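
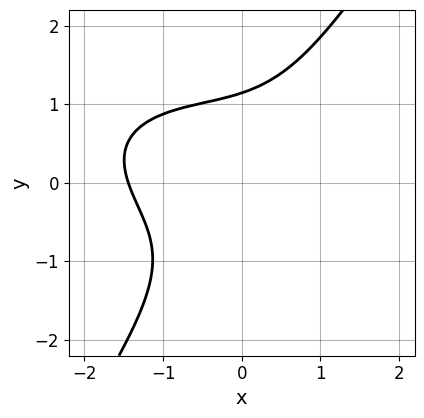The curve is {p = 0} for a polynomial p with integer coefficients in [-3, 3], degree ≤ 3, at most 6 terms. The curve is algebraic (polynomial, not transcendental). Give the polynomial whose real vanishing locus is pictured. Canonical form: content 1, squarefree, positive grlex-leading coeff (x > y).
1. Degree: no degree-2 curve has this shape, so deg p = 3.
2. Putting this together gives p.

x^3 + x^2*y + 2*x*y^2 - 2*y^3 + 3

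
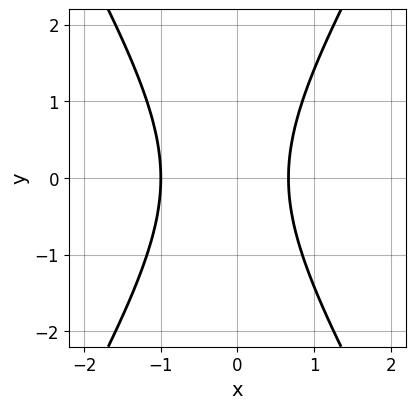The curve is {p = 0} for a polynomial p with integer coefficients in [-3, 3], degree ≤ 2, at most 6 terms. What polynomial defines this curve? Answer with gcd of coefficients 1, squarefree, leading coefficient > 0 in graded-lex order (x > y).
3*x^2 - y^2 + x - 2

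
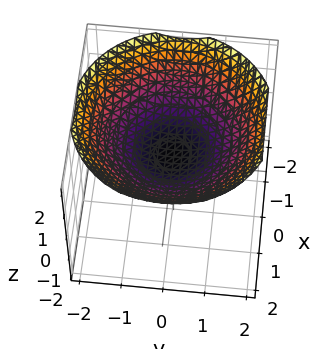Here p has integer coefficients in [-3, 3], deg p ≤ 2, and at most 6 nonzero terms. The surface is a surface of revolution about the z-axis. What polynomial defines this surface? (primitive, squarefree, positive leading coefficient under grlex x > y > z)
First, the degree is 2 — no degree-1 surface has this shape.
Next, by symmetry, every cross-section ⟂ z is a circle, so x, y appear only via x² + y².
Next, from the axis intercepts and sections: it misses every integer gridline on the x-axis; a circular section at z = 1 has radius between 1 and 2; it misses every integer gridline on the y-axis.
Finally, solving for integer coefficients yields p as stated.

x^2 + y^2 - 3*z + 1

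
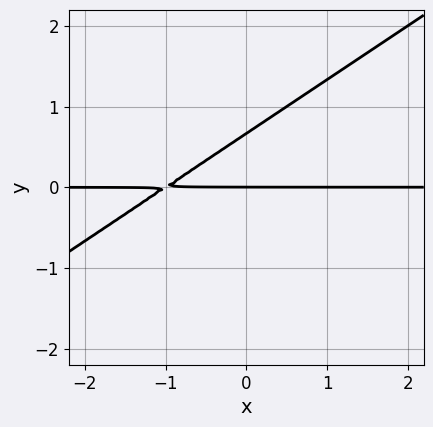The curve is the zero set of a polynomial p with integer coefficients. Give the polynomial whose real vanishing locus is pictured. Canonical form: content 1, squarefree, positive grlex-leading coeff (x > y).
1. The degree is 2 — a generic line meets the curve in up to 2 points.
2. From the visible intercepts: one y-axis crossing is at y = 0; the visible x-axis segment lies entirely on the curve.
3. These observations pin down the coefficients.

2*x*y - 3*y^2 + 2*y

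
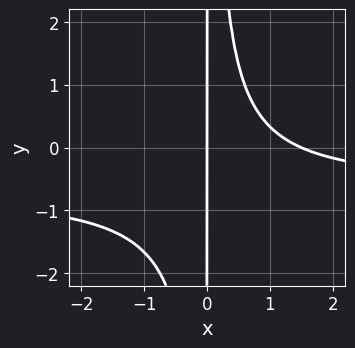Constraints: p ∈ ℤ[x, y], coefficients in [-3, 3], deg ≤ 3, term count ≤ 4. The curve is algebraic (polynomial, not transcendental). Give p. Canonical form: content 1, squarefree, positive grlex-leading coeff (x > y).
3*x^2*y + 2*x^2 - 3*x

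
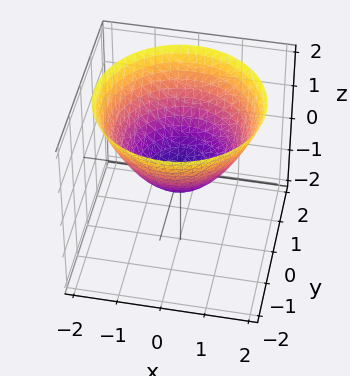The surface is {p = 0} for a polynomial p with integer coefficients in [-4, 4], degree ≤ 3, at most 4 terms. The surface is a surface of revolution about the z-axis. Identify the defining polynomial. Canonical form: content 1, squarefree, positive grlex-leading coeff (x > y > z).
1. The degree is 2 — the shape is more complex than any degree-1 surface.
2. Symmetries: rotational symmetry about the z-axis ⇒ p depends on x, y only through x² + y².
3. Observable constraints: a circular section at z = 0 has radius between 0 and 1.
4. The integer polynomial consistent with all of this is the stated p.

2*x^2 + 2*y^2 - 3*z - 1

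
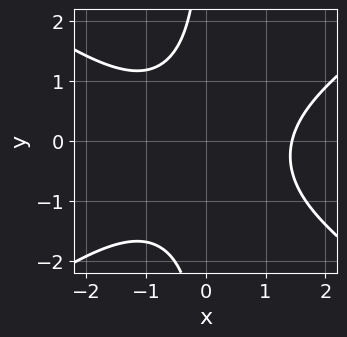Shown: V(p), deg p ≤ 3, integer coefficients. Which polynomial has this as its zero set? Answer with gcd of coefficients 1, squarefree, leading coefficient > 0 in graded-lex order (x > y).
First, the degree is 3 — the shape is more complex than any degree-2 curve.
Then, checking where it meets the axes: the curve avoids every integer y-axis point in the box.
Finally, fitting integer coefficients to these (and the overall shape) gives p.

x^3 - 2*x*y^2 - x*y - 3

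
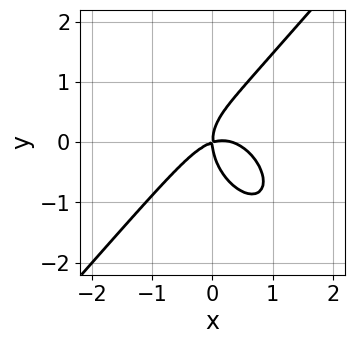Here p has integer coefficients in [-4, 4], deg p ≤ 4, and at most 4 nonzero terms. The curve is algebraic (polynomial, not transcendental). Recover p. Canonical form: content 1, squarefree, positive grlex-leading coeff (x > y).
1. The degree is 3 — the shape is more complex than any degree-2 curve.
2. From the axis intercepts and sections: one x-axis crossing is at x = 0; it crosses the y-axis at the gridline y = 0.
3. Putting this together gives p.

3*x^3 - 2*y^3 - x^2 + 3*x*y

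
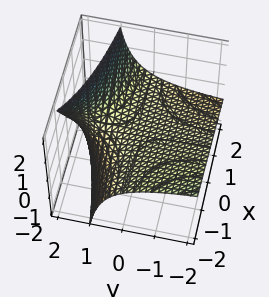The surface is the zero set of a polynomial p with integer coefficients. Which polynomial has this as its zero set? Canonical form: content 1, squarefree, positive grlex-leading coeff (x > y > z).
x*y + 2*y*z - 3*z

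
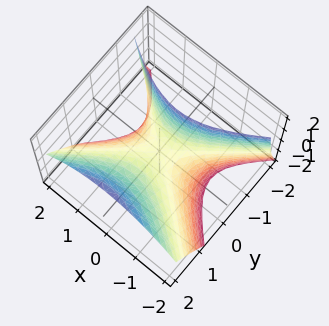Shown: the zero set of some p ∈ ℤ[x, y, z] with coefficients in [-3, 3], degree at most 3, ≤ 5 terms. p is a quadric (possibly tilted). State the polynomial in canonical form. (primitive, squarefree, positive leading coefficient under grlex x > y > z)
1. deg p = 2. A generic line meets the surface in up to 2 points.
2. From the visible intercepts: it meets the y-axis at y = 0 (among the integer gridlines); it meets the z-axis at z = 0 (among the integer gridlines); it meets the x-axis at x = 0 (among the integer gridlines).
3. The integer polynomial consistent with all of this is the stated p.

2*x^2 - 3*y^2 + 2*y*z + 2*z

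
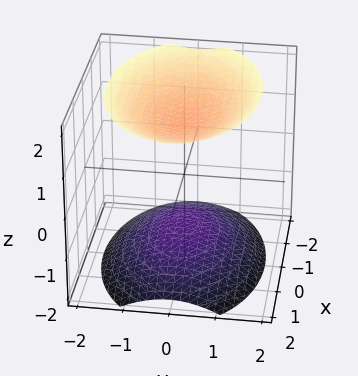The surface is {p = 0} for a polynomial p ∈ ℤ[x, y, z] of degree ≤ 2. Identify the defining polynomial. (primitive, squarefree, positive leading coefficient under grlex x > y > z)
(a) There are 2 components. They look like related sheets of one shape, so recover p as a whole.
(b) The degree is 2 — two sheets facing apart; a quadric.
(c) Symmetries: it's symmetric under z → −z, forcing even powers of z; mirror symmetry x ↦ −x ⇒ only even powers of x; the y ↦ −y reflection is a symmetry, so y appears only in even powers.
(d) Observable constraints: it misses every integer gridline on the y-axis; no x-intercept at any integer in the box.
(e) Matching integer coefficients to the picture gives p.

x^2 + 2*y^2 - 2*z^2 + 3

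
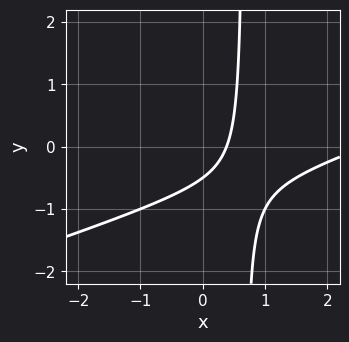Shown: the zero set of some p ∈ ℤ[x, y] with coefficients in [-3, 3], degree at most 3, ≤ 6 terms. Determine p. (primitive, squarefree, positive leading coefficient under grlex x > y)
1. Degree: the shape is more complex than any degree-1 curve, so deg p = 2.
2. Matching integer coefficients to the picture gives p.

x^2 - 3*x*y - 3*x + 2*y + 1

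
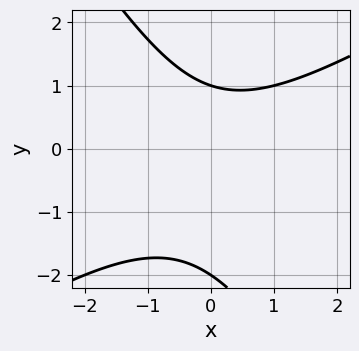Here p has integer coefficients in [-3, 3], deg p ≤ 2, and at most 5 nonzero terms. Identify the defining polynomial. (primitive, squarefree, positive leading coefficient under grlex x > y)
The degree is 2 — the shape is more complex than any degree-1 curve.
Reading off the gridlines: among the integer gridlines, it crosses the y-axis at y ∈ {-2, 1}; no x-intercept at any integer in the box.
Solving for integer coefficients yields p as stated.

x^2 - x*y - y^2 - y + 2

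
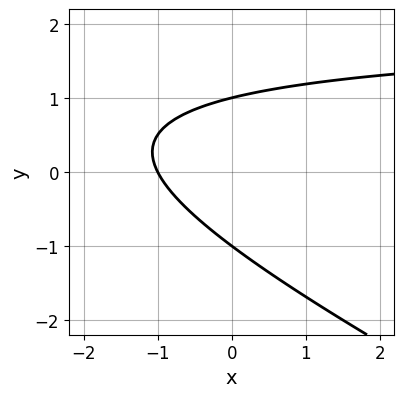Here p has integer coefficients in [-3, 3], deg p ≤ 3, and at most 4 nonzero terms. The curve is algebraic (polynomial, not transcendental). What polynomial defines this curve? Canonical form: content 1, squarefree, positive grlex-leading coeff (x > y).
x*y + 2*y^2 - 2*x - 2

deg p = 2. No degree-1 curve has this shape.
Against the integer gridlines: it crosses the x-axis at the gridline x = -1; the y-axis gridline crossings are at y ∈ {-1, 1}.
Solving for integer coefficients yields p as stated.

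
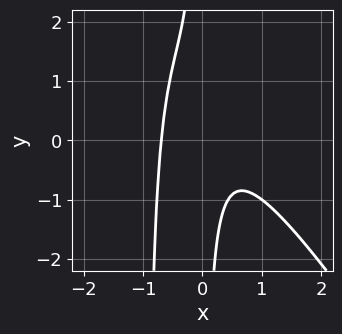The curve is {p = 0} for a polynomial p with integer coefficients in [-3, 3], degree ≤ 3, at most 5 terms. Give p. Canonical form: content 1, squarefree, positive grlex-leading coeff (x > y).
deg p = 3. The shape is more complex than any degree-2 curve.
Reading off the gridlines: it misses every integer gridline on the y-axis.
Matching integer coefficients to the picture gives p.

3*x^3 + 2*x^2*y + 2*x*y + 1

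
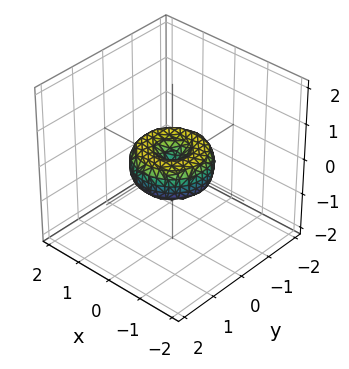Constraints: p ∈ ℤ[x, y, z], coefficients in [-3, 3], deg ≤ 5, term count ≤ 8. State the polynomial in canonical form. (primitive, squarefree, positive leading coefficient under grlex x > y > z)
x^4 + 2*x^2*y^2 + y^4 - x^2 - y^2 + z^2

(a) The degree is 4 — no degree-3 surface has this shape.
(b) Symmetries: rotational symmetry about the z-axis ⇒ p depends on x, y only through x² + y².
(c) Observable constraints: a circular section at z = 0 has radius exactly 1; the y-axis gridline crossings are at y ∈ {-1, 0, 1}; the x-axis gridline crossings are at x ∈ {-1, 0, 1}.
(d) Solving for integer coefficients yields p as stated.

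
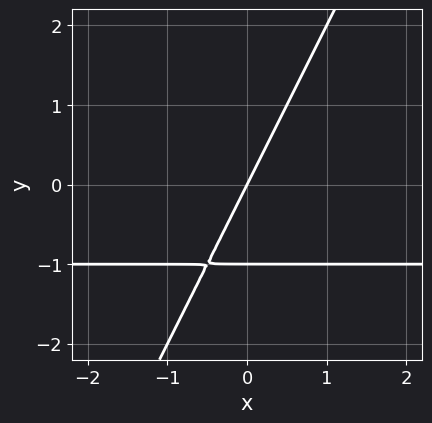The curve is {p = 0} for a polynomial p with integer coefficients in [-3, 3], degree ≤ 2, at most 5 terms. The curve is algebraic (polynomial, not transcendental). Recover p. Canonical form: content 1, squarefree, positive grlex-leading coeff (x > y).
First, degree: the shape is more complex than any degree-1 curve, so deg p = 2.
Then, from the axis intercepts and sections: among the integer gridlines, it crosses the y-axis at y ∈ {-1, 0}; it meets the x-axis at x = 0 (among the integer gridlines).
Finally, matching integer coefficients to the picture gives p.

2*x*y - y^2 + 2*x - y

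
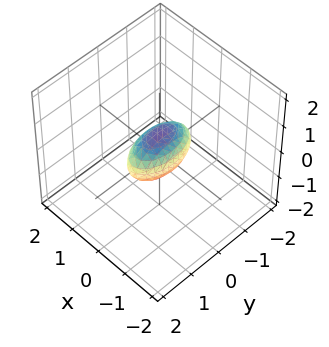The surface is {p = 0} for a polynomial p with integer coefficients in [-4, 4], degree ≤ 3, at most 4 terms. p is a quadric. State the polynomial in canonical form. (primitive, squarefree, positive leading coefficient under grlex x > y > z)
3*x^2 + y^2 + 2*z^2 - 1

(a) The degree is 2 — a closed, bounded, convex surface; a quadric.
(b) Symmetries: it's symmetric under z → −z, forcing even powers of z; mirror symmetry y ↦ −y ⇒ only even powers of y; the x ↦ −x reflection is a symmetry, so x appears only in even powers.
(c) From the visible intercepts: among the integer gridlines, it crosses the y-axis at y ∈ {-1, 1}.
(d) The integer polynomial consistent with all of this is the stated p.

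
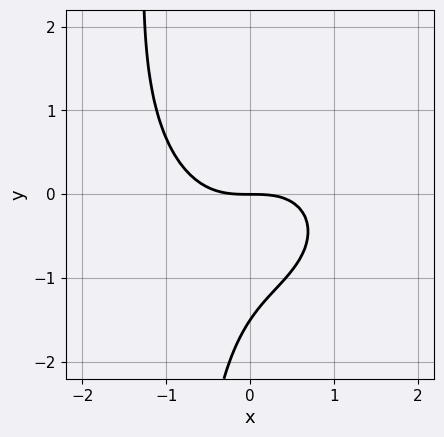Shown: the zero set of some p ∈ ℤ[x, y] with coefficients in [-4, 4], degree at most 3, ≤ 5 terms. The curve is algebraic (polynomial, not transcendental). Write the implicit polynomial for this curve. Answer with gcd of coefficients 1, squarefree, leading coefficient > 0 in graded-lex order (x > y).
2*x^3 + 2*x*y^2 + 2*y^2 + 3*y

Degree: no degree-2 curve has this shape, so deg p = 3.
From the axis intercepts and sections: one x-axis crossing is at x = 0; it meets the y-axis at y = 0 (among the integer gridlines).
Solving for integer coefficients yields p as stated.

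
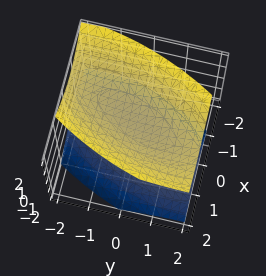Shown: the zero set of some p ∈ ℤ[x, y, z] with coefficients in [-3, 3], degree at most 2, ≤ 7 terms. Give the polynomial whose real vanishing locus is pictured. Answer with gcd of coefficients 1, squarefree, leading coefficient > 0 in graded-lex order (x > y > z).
1. The picture has 2 separate pieces. They look like related sheets of one shape, so recover p as a whole.
2. The degree is 2 — no degree-1 surface has this shape.
3. Against the integer gridlines: no y-intercept at any integer in the box; no x-intercept at any integer in the box.
4. The integer polynomial consistent with all of this is the stated p.

3*x^2 - 2*x*y + y^2 - 3*z^2 + 2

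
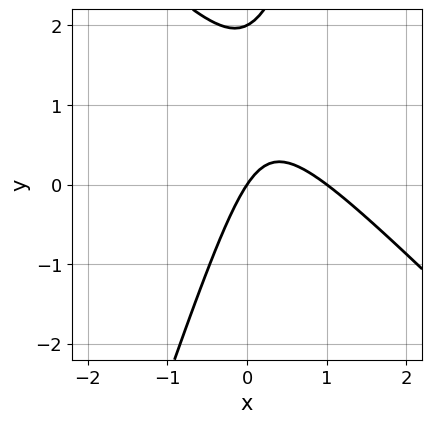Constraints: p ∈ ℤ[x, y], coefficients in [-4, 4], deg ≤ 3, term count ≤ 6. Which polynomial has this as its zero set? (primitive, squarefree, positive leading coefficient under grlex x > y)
First, deg p = 2. No degree-1 curve has this shape.
Next, checking where it meets the axes: the x-axis gridline crossings are at x ∈ {0, 1}; among the integer gridlines, it crosses the y-axis at y ∈ {0, 2}.
Finally, fitting integer coefficients to these (and the overall shape) gives p.

3*x^2 + 2*x*y - y^2 - 3*x + 2*y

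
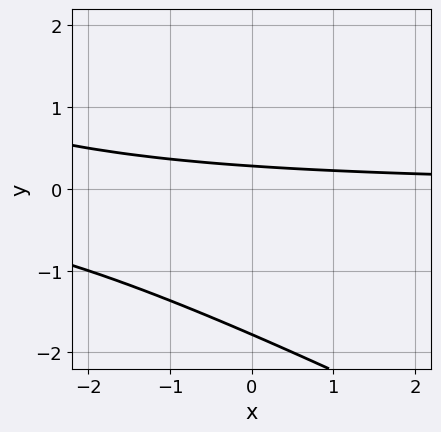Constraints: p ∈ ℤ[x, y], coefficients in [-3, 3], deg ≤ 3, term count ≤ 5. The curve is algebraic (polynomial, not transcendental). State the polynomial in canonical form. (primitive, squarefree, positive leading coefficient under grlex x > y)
(a) The degree is 2 — no degree-1 curve has this shape.
(b) Against the integer gridlines: no x-intercept at any integer in the box.
(c) Together with the visible shape, these determine p as stated.

x*y + 2*y^2 + 3*y - 1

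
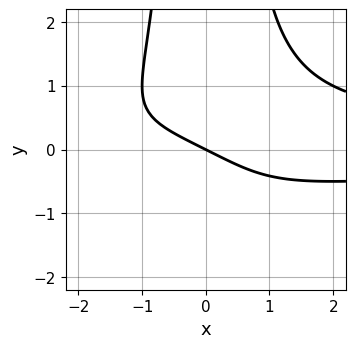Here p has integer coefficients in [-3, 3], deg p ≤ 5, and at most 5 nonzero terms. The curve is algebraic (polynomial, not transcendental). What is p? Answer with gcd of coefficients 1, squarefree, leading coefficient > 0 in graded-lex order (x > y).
x^2*y^2 - x - 2*y

1. deg p = 4. The shape is more complex than any degree-3 curve.
2. Observable constraints: it meets the x-axis at x = 0 (among the integer gridlines); one y-axis crossing is at y = 0.
3. Together with the visible shape, these determine p as stated.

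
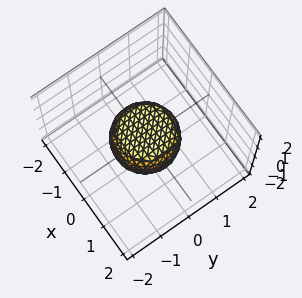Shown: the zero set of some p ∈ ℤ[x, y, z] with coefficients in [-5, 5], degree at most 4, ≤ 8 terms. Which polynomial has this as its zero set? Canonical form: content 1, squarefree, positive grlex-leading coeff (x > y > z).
First, degree: a generic line meets the surface in up to 4 points, so deg p = 4.
Then, symmetry: the surface is invariant under rotation about z: p = q(x² + y², z).
Next, from the axis intercepts and sections: a circular section at z = 0 has radius exactly 1; the x-axis gridline crossings are at x ∈ {-1, 1}; among the integer gridlines, it crosses the y-axis at y ∈ {-1, 1}.
Finally, the integer polynomial consistent with all of this is the stated p.

2*x^4 + 4*x^2*y^2 + 2*y^4 - x^2 - y^2 + 2*z^2 - 1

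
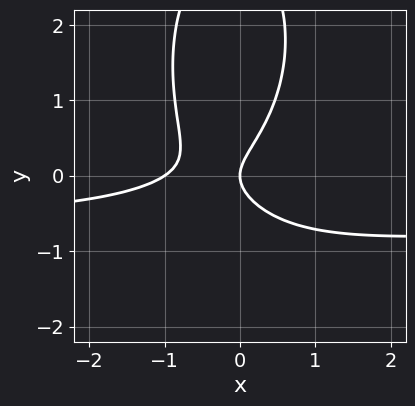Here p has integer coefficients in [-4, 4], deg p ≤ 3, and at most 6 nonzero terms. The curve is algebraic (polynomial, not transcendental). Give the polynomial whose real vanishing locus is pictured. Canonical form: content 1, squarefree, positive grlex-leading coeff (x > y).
The degree is 3 — no degree-2 curve has this shape.
Observable constraints: one y-axis crossing is at y = 0; the x-axis gridline crossings are at x ∈ {-1, 0}.
Assembling these constraints gives the stated polynomial.

3*x^2*y + y^3 + 2*x^2 - 3*y^2 + 2*x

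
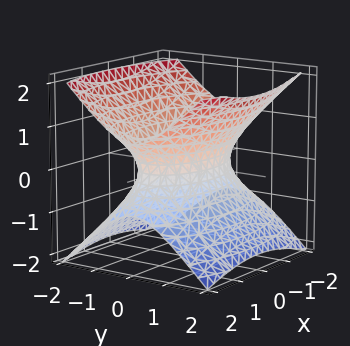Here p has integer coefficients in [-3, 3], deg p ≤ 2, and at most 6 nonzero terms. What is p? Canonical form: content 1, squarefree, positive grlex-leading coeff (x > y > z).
x^2 + 3*y^2 - 3*z^2 - 2

First, degree: one connected sheet with a waist; a quadric, so deg p = 2.
Then, symmetries: mirror symmetry z ↦ −z ⇒ only even powers of z; mirror symmetry x ↦ −x ⇒ only even powers of x; it's symmetric under y → −y, forcing even powers of y.
Then, from the axis intercepts and sections: no z-intercept at any integer in the box.
Finally, the integer polynomial consistent with all of this is the stated p.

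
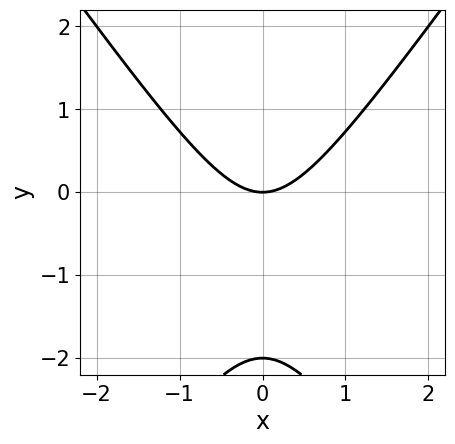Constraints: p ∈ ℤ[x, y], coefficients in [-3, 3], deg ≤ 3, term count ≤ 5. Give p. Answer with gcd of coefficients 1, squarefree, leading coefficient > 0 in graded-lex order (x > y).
2*x^2 - y^2 - 2*y

First, degree: a generic line meets the curve in up to 2 points, so deg p = 2.
Then, symmetries: mirror symmetry x ↦ −x ⇒ only even powers of x.
Then, from the visible intercepts: it meets the x-axis at x = 0 (among the integer gridlines); the y-axis gridline crossings are at y ∈ {-2, 0}.
Finally, fitting integer coefficients to these (and the overall shape) gives p.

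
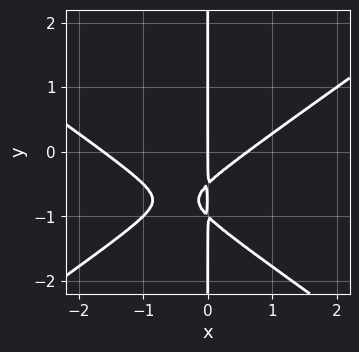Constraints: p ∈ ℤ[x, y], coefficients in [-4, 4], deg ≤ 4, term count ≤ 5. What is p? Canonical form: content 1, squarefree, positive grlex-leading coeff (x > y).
x^3 - 2*x*y^2 + x^2 - 3*x*y - x

1. deg p = 3. No degree-2 curve has this shape.
2. Checking where it meets the axes: the visible y-axis segment lies entirely on the curve; it meets the x-axis at x = 0 (among the integer gridlines).
3. Solving for integer coefficients yields p as stated.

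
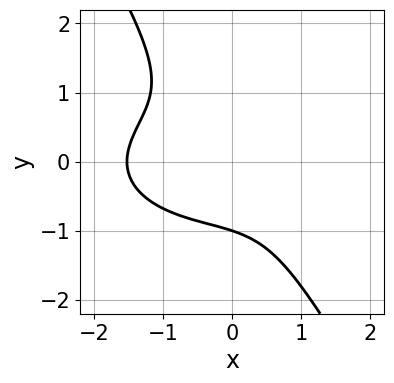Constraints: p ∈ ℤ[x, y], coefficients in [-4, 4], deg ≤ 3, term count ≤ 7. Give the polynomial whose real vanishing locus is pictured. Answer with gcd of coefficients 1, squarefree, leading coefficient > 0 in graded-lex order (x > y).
x^3 + 3*x*y^2 + 2*y^3 - x + 2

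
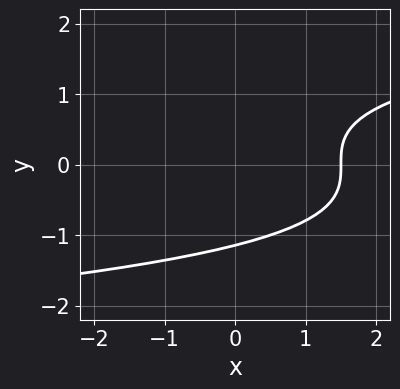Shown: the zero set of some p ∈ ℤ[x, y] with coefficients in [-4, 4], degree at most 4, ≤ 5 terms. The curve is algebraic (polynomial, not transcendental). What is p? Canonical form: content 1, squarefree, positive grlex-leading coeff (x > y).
2*y^3 - 2*x + 3

(a) deg p = 3.
(b) Solving for integer coefficients yields p as stated.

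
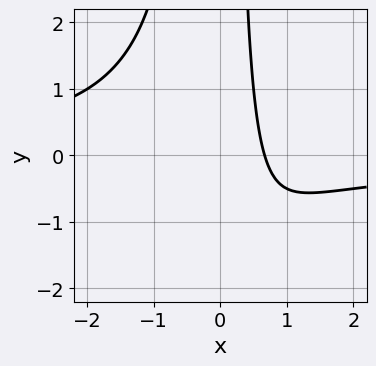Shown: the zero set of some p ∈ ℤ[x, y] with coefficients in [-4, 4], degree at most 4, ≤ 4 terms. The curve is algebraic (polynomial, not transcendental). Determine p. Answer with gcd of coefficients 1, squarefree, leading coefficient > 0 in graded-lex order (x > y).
1. The degree is 3 — a generic line meets the curve in up to 3 points.
2. Observable constraints: the curve avoids every integer y-axis point in the box.
3. Solving for integer coefficients yields p as stated.

2*x^2*y + 3*x - 2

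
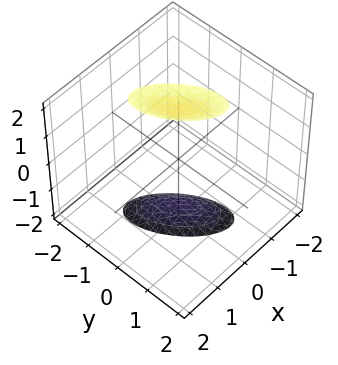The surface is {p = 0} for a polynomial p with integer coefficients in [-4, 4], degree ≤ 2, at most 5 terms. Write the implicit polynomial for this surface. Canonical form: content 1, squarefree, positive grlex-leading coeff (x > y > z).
3*x^2 + 3*x*y + 2*y^2 - z^2 + 3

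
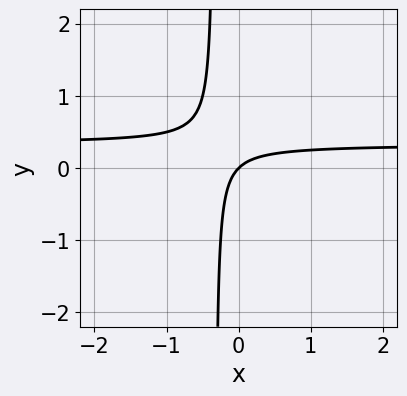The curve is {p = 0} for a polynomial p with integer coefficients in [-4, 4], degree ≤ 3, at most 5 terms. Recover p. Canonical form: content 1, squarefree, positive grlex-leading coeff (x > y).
3*x*y - x + y

First, the degree is 2 — the shape is more complex than any degree-1 curve.
Next, against the integer gridlines: it meets the x-axis at x = 0 (among the integer gridlines); it crosses the y-axis at the gridline y = 0.
Finally, the integer polynomial consistent with all of this is the stated p.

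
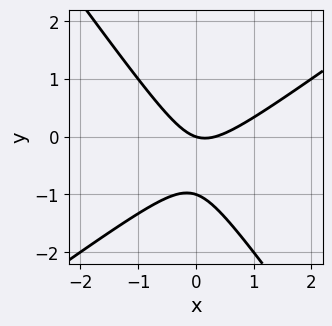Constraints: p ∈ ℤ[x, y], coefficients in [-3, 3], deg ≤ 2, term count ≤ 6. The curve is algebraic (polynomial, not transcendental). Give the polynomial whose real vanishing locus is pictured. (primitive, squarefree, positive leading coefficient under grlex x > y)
3*x^2 - 2*x*y - 3*y^2 - x - 3*y

The degree is 2 — the shape is more complex than any degree-1 curve.
Checking where it meets the axes: it meets the x-axis at x = 0 (among the integer gridlines); among the integer gridlines, it crosses the y-axis at y ∈ {-1, 0}.
Fitting integer coefficients to these (and the overall shape) gives p.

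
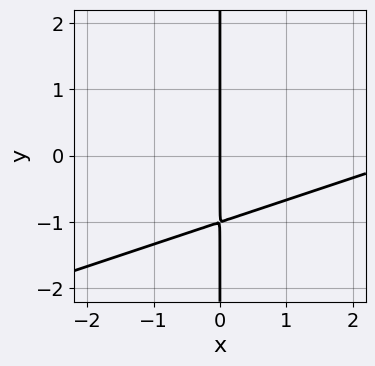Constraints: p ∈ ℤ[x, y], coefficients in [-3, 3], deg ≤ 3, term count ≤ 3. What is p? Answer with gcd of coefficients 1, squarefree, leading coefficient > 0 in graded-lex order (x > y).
(a) deg p = 2.
(b) Against the integer gridlines: every point of the y-axis in the box is on the curve; it meets the x-axis at x = 0 (among the integer gridlines).
(c) Matching integer coefficients to the picture gives p.

x^2 - 3*x*y - 3*x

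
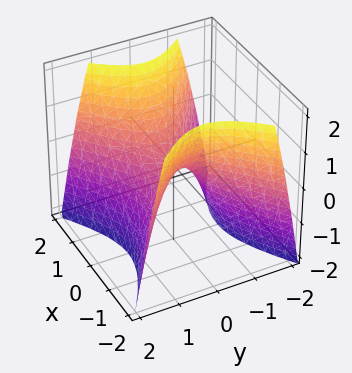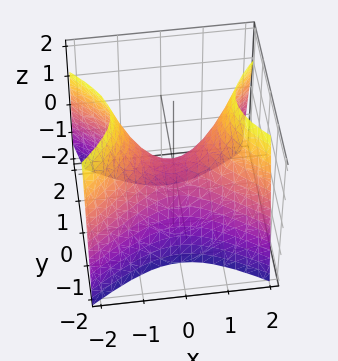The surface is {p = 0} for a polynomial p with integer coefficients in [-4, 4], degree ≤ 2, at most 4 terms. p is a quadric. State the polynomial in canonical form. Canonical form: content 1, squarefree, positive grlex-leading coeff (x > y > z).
2*x^2 - 3*y^2 - 2*z

First, degree: a hyperbolic paraboloid; a quadric, so deg p = 2.
Then, symmetries: it's symmetric under x → −x, forcing even powers of x; it's symmetric under y → −y, forcing even powers of y.
Next, against the integer gridlines: one y-axis crossing is at y = 0; it crosses the z-axis at the gridline z = 0; it crosses the x-axis at the gridline x = 0.
Finally, matching integer coefficients to the picture gives p.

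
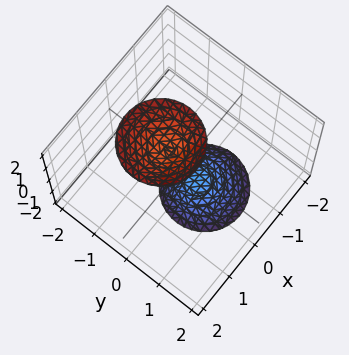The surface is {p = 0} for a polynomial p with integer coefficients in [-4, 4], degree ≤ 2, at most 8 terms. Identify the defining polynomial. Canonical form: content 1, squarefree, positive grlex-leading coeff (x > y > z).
3*x^2 - x*z + 3*y^2 + y*z - z^2 + 2

1. I count 2 distinct pieces. They look like related sheets of one shape, so recover p as a whole.
2. Degree: a generic line meets the surface in up to 2 points, so deg p = 2.
3. From the visible intercepts: it misses every integer gridline on the y-axis; the surface avoids every integer x-axis point in the box.
4. Solving for integer coefficients yields p as stated.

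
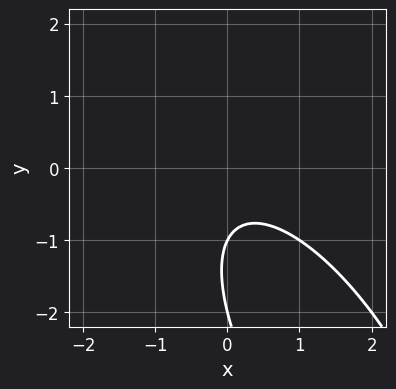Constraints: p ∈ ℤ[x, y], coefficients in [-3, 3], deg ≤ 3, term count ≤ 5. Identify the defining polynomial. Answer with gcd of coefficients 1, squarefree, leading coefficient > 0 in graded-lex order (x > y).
1. The degree is 2 — a generic line meets the curve in up to 2 points.
2. Against the integer gridlines: the y-axis gridline crossings are at y ∈ {-2, -1}; the curve avoids every integer x-axis point in the box.
3. Fitting integer coefficients to these (and the overall shape) gives p.

2*x^2 + 2*x*y + y^2 + 3*y + 2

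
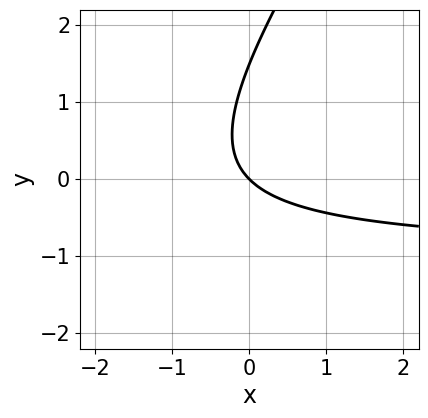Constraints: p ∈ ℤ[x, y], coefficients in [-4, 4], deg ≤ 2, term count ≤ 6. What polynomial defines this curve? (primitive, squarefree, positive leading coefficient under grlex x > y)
1. Degree: a generic line meets the curve in up to 2 points, so deg p = 2.
2. From the axis intercepts and sections: it crosses the y-axis at the gridline y = 0; it crosses the x-axis at the gridline x = 0.
3. Putting this together gives p.

3*x*y - 2*y^2 + 3*x + 3*y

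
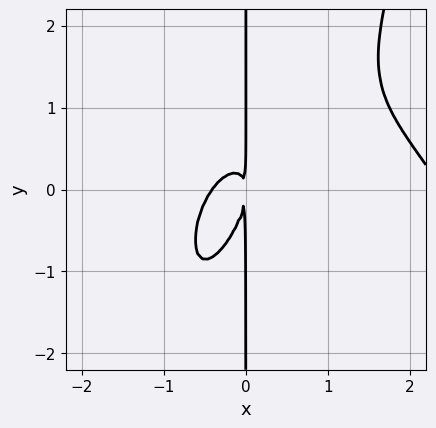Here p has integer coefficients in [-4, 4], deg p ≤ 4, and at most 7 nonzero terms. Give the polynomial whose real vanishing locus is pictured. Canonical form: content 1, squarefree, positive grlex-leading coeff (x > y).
First, deg p = 4. The shape is more complex than any degree-3 curve.
Next, from the axis intercepts and sections: every point of the y-axis in the box is on the curve.
Finally, assembling these constraints gives the stated polynomial.

x^4 - 2*x^3 + 2*x^2*y - x*y^2 - x^2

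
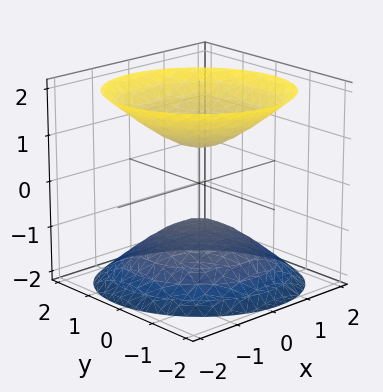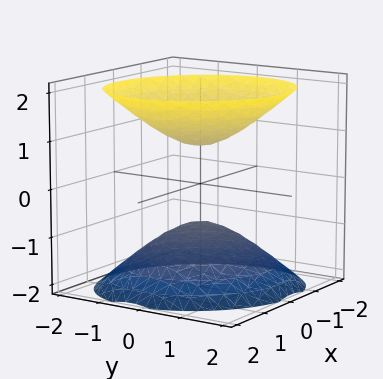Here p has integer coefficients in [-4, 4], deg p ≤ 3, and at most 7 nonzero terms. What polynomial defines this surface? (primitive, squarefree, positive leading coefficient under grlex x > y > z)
3*x^2 + x*y + 3*y^2 - 3*z^2 + 2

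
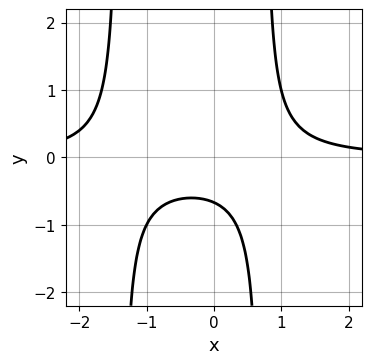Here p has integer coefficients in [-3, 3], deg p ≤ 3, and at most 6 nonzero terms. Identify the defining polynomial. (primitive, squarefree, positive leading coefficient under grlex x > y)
1. Degree: the shape is more complex than any degree-2 curve, so deg p = 3.
2. Checking where it meets the axes: it misses every integer gridline on the x-axis.
3. The integer polynomial consistent with all of this is the stated p.

3*x^2*y + 2*x*y - 3*y - 2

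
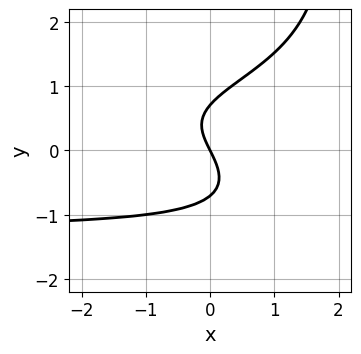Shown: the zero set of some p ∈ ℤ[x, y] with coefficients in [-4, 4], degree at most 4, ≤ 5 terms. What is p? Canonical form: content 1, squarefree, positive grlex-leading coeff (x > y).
deg p = 4.
From the visible intercepts: it meets the y-axis at y = 0 (among the integer gridlines); one x-axis crossing is at x = 0.
Together with the visible shape, these determine p as stated.

x*y^3 - 2*y^3 + 2*x + y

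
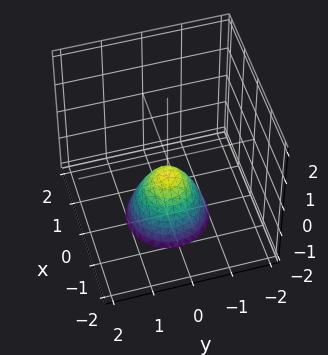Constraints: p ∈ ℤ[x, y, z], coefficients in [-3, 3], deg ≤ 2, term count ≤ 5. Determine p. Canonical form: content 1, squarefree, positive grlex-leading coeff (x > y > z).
3*x^2 + 3*y^2 + 2*z + 1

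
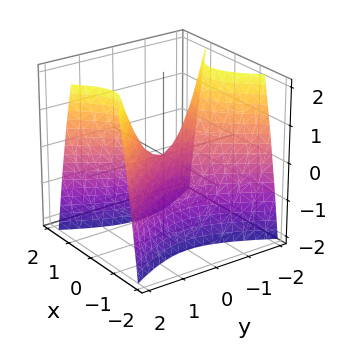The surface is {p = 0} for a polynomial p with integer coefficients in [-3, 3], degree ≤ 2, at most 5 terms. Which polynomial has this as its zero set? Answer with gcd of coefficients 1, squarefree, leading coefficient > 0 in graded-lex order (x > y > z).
(a) Degree: a hyperbolic paraboloid; a quadric, so deg p = 2.
(b) Symmetries: the x ↦ −x reflection is a symmetry, so x appears only in even powers; the y ↦ −y reflection is a symmetry, so y appears only in even powers.
(c) Reading off the gridlines: it crosses the x-axis at the gridline x = 0; it crosses the y-axis at the gridline y = 0; one z-axis crossing is at z = 0.
(d) Solving for integer coefficients yields p as stated.

2*x^2 - y^2 + z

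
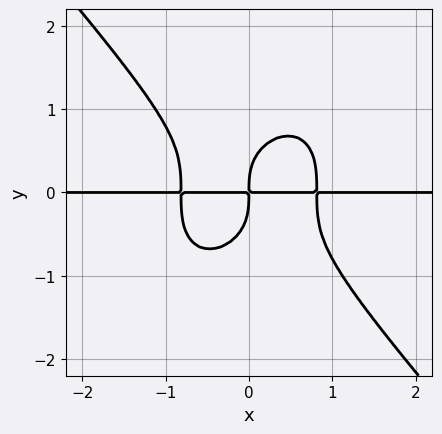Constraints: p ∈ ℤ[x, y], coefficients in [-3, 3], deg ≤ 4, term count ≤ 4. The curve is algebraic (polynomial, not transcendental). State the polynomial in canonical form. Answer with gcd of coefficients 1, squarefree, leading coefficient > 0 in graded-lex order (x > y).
The degree is 4 — a generic line meets the curve in up to 4 points.
From the axis intercepts and sections: the visible x-axis segment lies entirely on the curve.
These observations pin down the coefficients.

3*x^3*y + 2*y^4 - 2*x*y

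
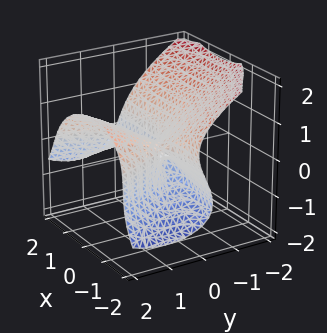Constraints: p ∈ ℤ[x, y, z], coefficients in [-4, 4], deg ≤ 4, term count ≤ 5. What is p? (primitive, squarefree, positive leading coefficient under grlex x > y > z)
2*x^2*y + 3*z^3 + 2*x*z - 3*y^2 + 2*y*z

First, degree: the shape is more complex than any degree-2 surface, so deg p = 3.
Next, from the visible intercepts: one y-axis crossing is at y = 0; the visible x-axis segment lies entirely on the surface; one z-axis crossing is at z = 0.
Finally, putting this together gives p.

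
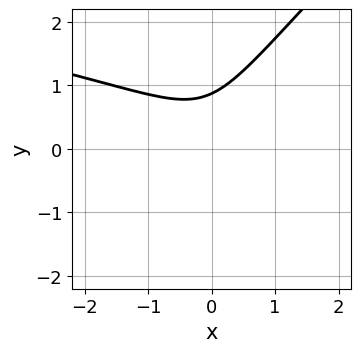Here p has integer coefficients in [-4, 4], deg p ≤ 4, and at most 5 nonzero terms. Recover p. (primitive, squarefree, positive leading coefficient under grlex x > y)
3*x*y^2 - 3*y^3 + 3*x^2 + x*y + 2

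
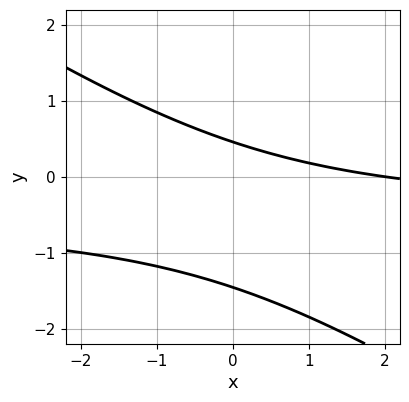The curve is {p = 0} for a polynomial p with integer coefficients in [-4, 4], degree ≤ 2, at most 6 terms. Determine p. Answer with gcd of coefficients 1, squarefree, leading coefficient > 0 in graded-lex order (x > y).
2*x*y + 3*y^2 + x + 3*y - 2

First, deg p = 2. A generic line meets the curve in up to 2 points.
Then, checking where it meets the axes: it meets the x-axis at x = 2 (among the integer gridlines).
Finally, these observations pin down the coefficients.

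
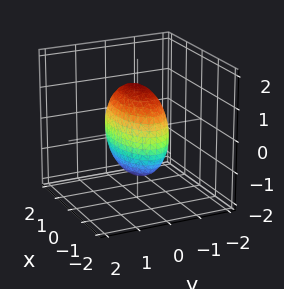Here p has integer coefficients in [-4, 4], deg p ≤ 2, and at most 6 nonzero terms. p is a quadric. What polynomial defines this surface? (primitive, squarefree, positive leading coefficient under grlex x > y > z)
First, the degree is 2 — a closed, bounded, convex surface; a quadric.
Then, symmetries: the x ↦ −x reflection is a symmetry, so x appears only in even powers; it's symmetric under y → −y, forcing even powers of y; the z ↦ −z reflection is a symmetry, so z appears only in even powers.
Finally, these observations pin down the coefficients.

x^2 + 3*y^2 + z^2 - 2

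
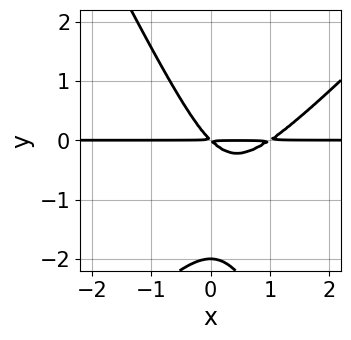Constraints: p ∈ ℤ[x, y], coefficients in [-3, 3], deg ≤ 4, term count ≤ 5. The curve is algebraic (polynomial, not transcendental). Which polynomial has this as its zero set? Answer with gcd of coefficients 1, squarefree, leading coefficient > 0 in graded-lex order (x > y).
1. Degree: the shape is more complex than any degree-2 curve, so deg p = 3.
2. Observable constraints: it crosses the y-axis at the gridline y = -2; the visible x-axis segment lies entirely on the curve.
3. Solving for integer coefficients yields p as stated.

2*x^2*y - x*y^2 - y^3 - 2*x*y - 2*y^2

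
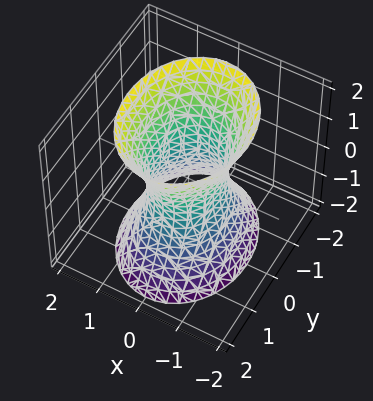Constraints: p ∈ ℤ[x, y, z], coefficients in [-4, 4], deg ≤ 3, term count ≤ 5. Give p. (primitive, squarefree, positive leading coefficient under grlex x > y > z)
3*x^2 + 2*y^2 - z^2 - 2

deg p = 2. An hourglass — one-sheet hyperboloid; a quadric.
Symmetries: the z ↦ −z reflection is a symmetry, so z appears only in even powers; it's symmetric under x → −x, forcing even powers of x; it's symmetric under y → −y, forcing even powers of y.
From the axis intercepts and sections: the surface avoids every integer z-axis point in the box; the y-axis gridline crossings are at y ∈ {-1, 1}.
These observations pin down the coefficients.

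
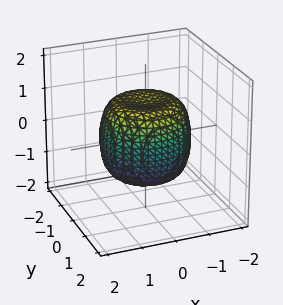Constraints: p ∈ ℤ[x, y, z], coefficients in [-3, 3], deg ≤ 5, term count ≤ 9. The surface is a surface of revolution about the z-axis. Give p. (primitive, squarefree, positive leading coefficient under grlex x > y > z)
x^4 + 2*x^2*y^2 + y^4 - x^2 - y^2 + z^2 - 1

1. deg p = 4.
2. By symmetry, the surface is invariant under rotation about z: p = q(x² + y², z).
3. From the visible intercepts: a circular section at z = 0 has radius between 1 and 2; among the integer gridlines, it crosses the z-axis at z ∈ {-1, 1}.
4. Putting this together gives p.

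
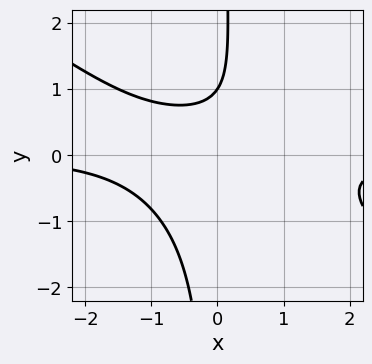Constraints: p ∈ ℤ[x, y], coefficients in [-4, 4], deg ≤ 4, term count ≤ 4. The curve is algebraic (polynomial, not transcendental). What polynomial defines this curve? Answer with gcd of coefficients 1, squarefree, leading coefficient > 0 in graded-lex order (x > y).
2*x^2*y + 3*x*y^2 - 2*y + 2

First, degree: no degree-2 curve has this shape, so deg p = 3.
Then, observable constraints: it misses every integer gridline on the x-axis; one y-axis crossing is at y = 1.
Finally, matching integer coefficients to the picture gives p.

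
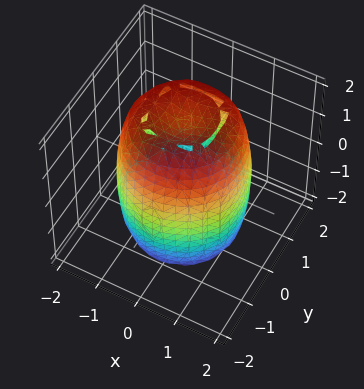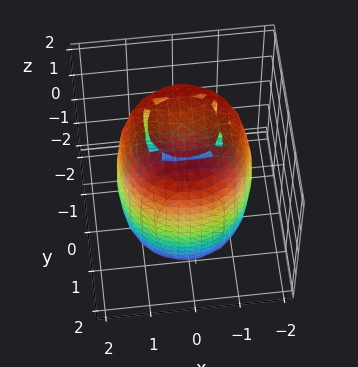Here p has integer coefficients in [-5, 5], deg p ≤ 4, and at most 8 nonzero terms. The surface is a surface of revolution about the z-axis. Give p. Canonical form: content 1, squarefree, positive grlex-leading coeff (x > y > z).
2*x^4 + 4*x^2*y^2 + 2*y^4 - 3*x^2 - 3*y^2 + z^2 - 3

(a) Degree: a generic line meets the surface in up to 4 points, so deg p = 4.
(b) By symmetry, the surface is invariant under rotation about z: p = q(x² + y², z).
(c) Observable constraints: a circular section at z = 1 has radius between 1 and 2.
(d) Putting this together gives p.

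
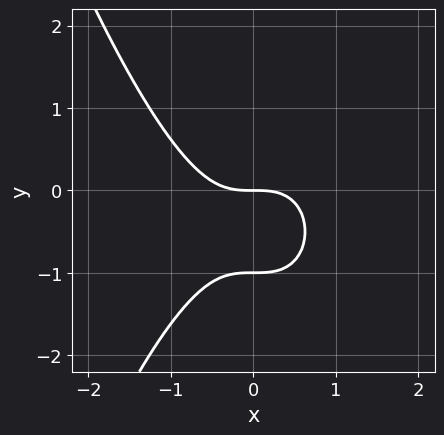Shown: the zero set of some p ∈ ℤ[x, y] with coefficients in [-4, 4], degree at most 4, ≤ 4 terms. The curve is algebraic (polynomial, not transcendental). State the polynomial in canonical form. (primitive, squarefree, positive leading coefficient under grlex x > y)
(a) The degree is 3 — no degree-2 curve has this shape.
(b) From the visible intercepts: among the integer gridlines, it crosses the y-axis at y ∈ {-1, 0}; one x-axis crossing is at x = 0.
(c) Fitting integer coefficients to these (and the overall shape) gives p.

x^3 + y^2 + y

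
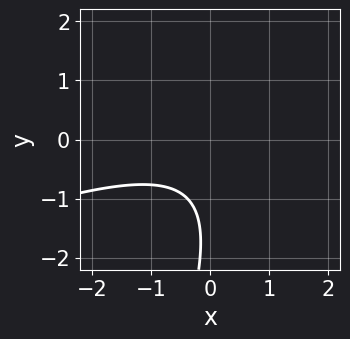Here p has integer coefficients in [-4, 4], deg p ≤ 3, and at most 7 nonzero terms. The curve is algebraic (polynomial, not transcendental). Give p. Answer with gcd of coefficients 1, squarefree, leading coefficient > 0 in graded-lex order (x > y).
(a) Degree: no degree-1 curve has this shape, so deg p = 2.
(b) Checking where it meets the axes: the curve avoids every integer x-axis point in the box; the curve avoids every integer y-axis point in the box.
(c) Assembling these constraints gives the stated polynomial.

x^2 - 3*x*y + y^2 + 3*y + 3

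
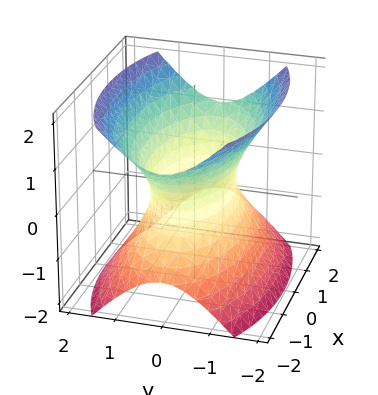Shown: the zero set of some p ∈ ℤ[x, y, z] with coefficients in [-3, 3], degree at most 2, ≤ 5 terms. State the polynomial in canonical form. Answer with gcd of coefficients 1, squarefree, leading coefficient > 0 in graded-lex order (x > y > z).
x^2 + 3*y^2 - 2*z^2 - 2

(a) The degree is 2 — one connected sheet with a waist; a quadric.
(b) Symmetries: it's symmetric under z → −z, forcing even powers of z; the x ↦ −x reflection is a symmetry, so x appears only in even powers; the y ↦ −y reflection is a symmetry, so y appears only in even powers.
(c) Reading off the gridlines: the surface avoids every integer z-axis point in the box.
(d) Assembling these constraints gives the stated polynomial.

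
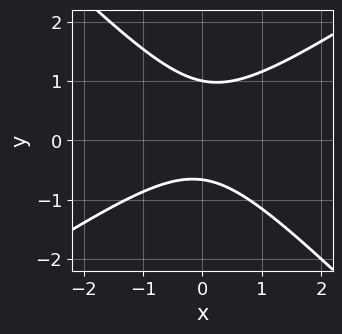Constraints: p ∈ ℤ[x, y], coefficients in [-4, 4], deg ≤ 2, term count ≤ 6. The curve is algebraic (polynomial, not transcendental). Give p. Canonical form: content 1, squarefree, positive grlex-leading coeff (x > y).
First, the degree is 2 — no degree-1 curve has this shape.
Next, observable constraints: one y-axis crossing is at y = 1; it misses every integer gridline on the x-axis.
Finally, fitting integer coefficients to these (and the overall shape) gives p.

2*x^2 - x*y - 3*y^2 + y + 2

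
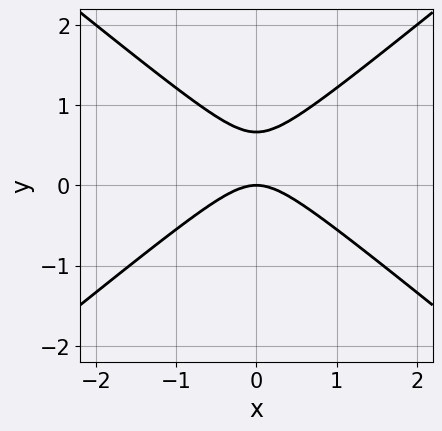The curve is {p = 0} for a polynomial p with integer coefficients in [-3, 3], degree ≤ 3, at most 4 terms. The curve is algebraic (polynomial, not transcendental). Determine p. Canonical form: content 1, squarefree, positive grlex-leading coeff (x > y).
2*x^2 - 3*y^2 + 2*y

First, the degree is 2 — the shape is more complex than any degree-1 curve.
Next, symmetries: the x ↦ −x reflection is a symmetry, so x appears only in even powers.
Then, from the visible intercepts: it meets the y-axis at y = 0 (among the integer gridlines); it crosses the x-axis at the gridline x = 0.
Finally, assembling these constraints gives the stated polynomial.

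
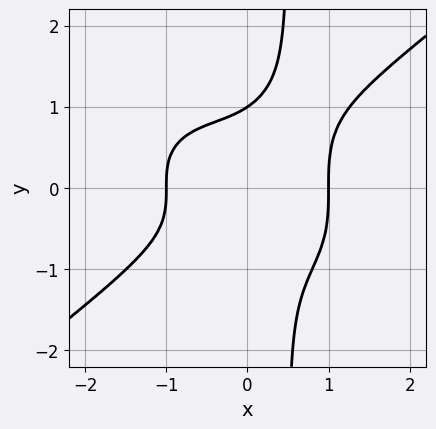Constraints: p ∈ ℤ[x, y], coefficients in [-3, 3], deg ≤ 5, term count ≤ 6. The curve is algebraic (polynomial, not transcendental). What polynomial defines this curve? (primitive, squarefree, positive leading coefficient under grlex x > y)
1. deg p = 4. No degree-3 curve has this shape.
2. Reading off the gridlines: it meets the y-axis at y = 1 (among the integer gridlines); among the integer gridlines, it crosses the x-axis at x ∈ {-1, 1}.
3. These observations pin down the coefficients.

x^4 - 2*x*y^3 + y^3 - 1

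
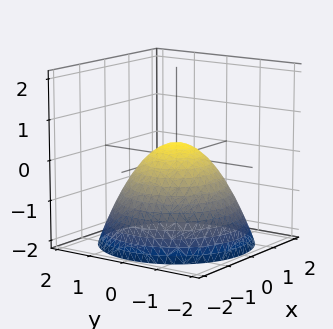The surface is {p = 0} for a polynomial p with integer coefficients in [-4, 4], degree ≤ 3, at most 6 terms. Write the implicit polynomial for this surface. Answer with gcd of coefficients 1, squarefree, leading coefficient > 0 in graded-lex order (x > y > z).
(a) deg p = 2. A generic line meets the surface in up to 2 points.
(b) Symmetry: the z-axis is an axis of rotation, so x and y enter only as x² + y².
(c) Checking where it meets the axes: a circular section at z = 0 has radius between 0 and 1.
(d) These observations pin down the coefficients.

2*x^2 + 2*y^2 + 3*z - 1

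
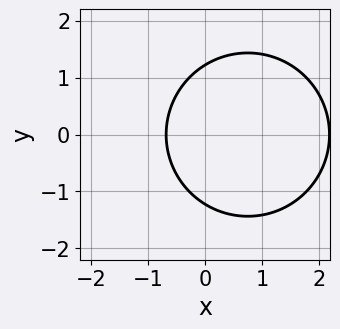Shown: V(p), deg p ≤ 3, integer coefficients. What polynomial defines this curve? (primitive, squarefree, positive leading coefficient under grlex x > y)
2*x^2 + 2*y^2 - 3*x - 3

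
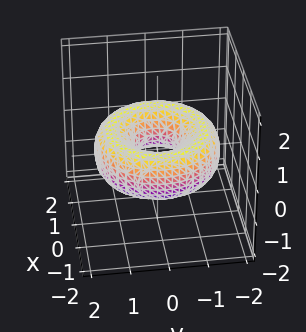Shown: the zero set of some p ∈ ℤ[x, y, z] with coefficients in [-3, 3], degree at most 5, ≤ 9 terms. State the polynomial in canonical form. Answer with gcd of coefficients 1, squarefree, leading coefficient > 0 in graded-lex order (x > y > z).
x^4 + 2*x^2*y^2 + y^4 - 3*x^2 - 3*y^2 + 3*z^2 + 1

(a) The degree is 4 — a generic line meets the surface in up to 4 points.
(b) By symmetry, the surface is invariant under rotation about z: p = q(x² + y², z).
(c) From the axis intercepts and sections: a circular section at z = 0 has radius between 0 and 1; it misses every integer gridline on the z-axis.
(d) These observations pin down the coefficients.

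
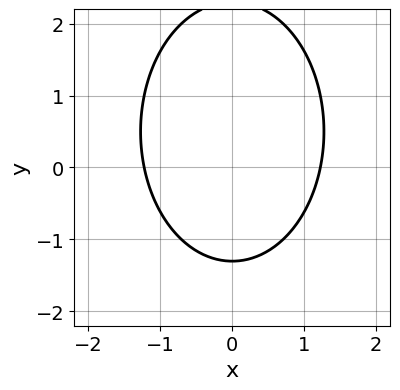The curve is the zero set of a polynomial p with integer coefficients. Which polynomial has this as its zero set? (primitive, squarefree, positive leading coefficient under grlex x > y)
2*x^2 + y^2 - y - 3

First, degree: a generic line meets the curve in up to 2 points, so deg p = 2.
Next, symmetries: it's symmetric under x → −x, forcing even powers of x.
Finally, solving for integer coefficients yields p as stated.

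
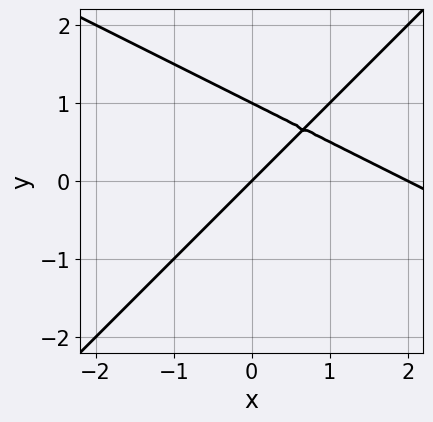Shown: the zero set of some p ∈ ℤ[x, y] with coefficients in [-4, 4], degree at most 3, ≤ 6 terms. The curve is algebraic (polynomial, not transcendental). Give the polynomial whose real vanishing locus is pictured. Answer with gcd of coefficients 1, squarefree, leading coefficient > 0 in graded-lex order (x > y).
x^2 + x*y - 2*y^2 - 2*x + 2*y

1. The degree is 2 — the shape is more complex than any degree-1 curve.
2. From the visible intercepts: the x-axis gridline crossings are at x ∈ {0, 2}; among the integer gridlines, it crosses the y-axis at y ∈ {0, 1}.
3. Putting this together gives p.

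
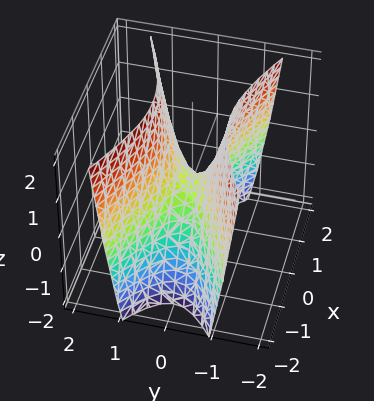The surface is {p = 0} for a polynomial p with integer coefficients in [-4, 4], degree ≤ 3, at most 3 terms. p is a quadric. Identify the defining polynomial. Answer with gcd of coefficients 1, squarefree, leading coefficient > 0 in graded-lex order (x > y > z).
x^2 - 3*y^2 + z

The degree is 2 — a saddle surface; a quadric.
Symmetries: mirror symmetry x ↦ −x ⇒ only even powers of x; the y ↦ −y reflection is a symmetry, so y appears only in even powers.
From the axis intercepts and sections: it crosses the x-axis at the gridline x = 0; it meets the z-axis at z = 0 (among the integer gridlines).
The integer polynomial consistent with all of this is the stated p.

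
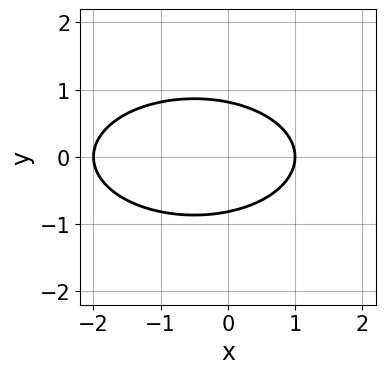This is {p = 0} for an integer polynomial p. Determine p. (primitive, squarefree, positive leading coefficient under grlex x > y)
x^2 + 3*y^2 + x - 2

First, deg p = 2. The shape is more complex than any degree-1 curve.
Next, symmetries: it's symmetric under y → −y, forcing even powers of y.
Then, from the axis intercepts and sections: the x-axis gridline crossings are at x ∈ {-2, 1}.
Finally, together with the visible shape, these determine p as stated.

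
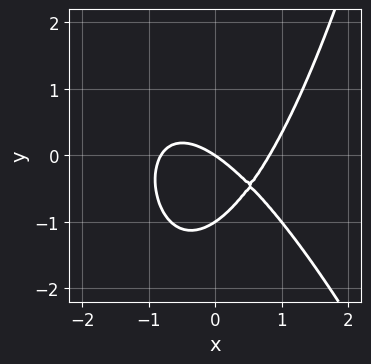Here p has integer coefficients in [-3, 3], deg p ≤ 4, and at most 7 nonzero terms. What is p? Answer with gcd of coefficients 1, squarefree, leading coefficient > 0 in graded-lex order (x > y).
3*x^3 + x^2*y - 3*y^2 - 2*x - 3*y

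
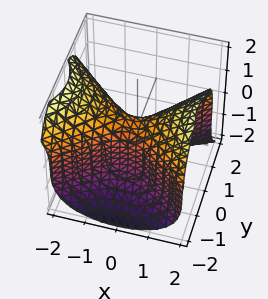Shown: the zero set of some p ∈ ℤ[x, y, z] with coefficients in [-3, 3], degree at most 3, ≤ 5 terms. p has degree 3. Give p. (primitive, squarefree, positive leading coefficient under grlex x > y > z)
First, degree: a generic line meets the surface in up to 3 points, so deg p = 3.
Then, observable constraints: among the integer gridlines, it crosses the y-axis at y ∈ {-1, 0}; it crosses the x-axis at the gridline x = 0; it meets the z-axis at z = 0 (among the integer gridlines).
Finally, together with the visible shape, these determine p as stated.

z^3 - 2*x^2 + 3*y^2 + 3*y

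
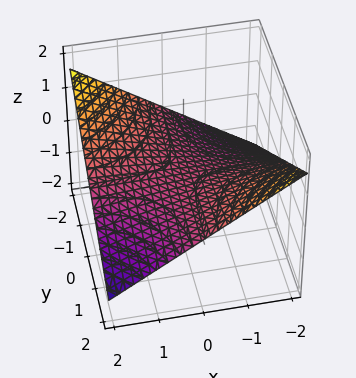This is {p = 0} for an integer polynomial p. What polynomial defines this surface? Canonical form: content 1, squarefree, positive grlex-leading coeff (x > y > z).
1. Degree: a hyperbolic paraboloid; a quadric, so deg p = 2.
2. From the axis intercepts and sections: every point of the x-axis in the box is on the surface; the visible y-axis segment lies entirely on the surface; one z-axis crossing is at z = 0.
3. Assembling these constraints gives the stated polynomial.

x*y + 3*z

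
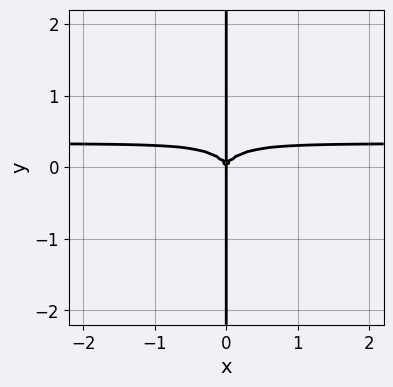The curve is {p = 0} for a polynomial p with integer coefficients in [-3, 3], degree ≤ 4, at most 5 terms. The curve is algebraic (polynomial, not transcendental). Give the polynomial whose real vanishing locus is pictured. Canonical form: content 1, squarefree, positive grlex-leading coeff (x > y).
3*x^3*y + 3*x*y^3 - x^3

(a) Degree: the shape is more complex than any degree-3 curve, so deg p = 4.
(b) Observable constraints: every point of the y-axis in the box is on the curve; it meets the x-axis at x = 0 (among the integer gridlines).
(c) Assembling these constraints gives the stated polynomial.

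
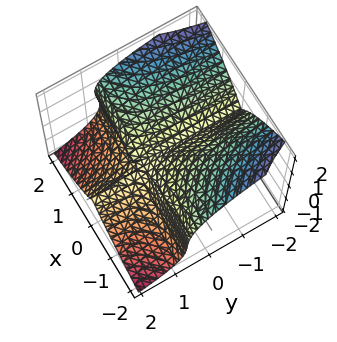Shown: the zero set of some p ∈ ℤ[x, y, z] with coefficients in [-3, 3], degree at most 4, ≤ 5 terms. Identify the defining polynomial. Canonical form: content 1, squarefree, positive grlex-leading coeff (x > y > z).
1. The degree is 3 — the shape is more complex than any degree-2 surface.
2. From the axis intercepts and sections: one x-axis crossing is at x = 0; the visible y-axis segment lies entirely on the surface.
3. Solving for integer coefficients yields p as stated.

3*x^2*y - x*y*z - x*z^2 + 3*z^3 - 2*x^2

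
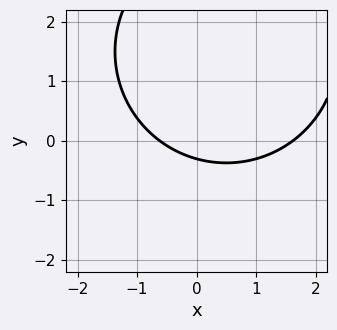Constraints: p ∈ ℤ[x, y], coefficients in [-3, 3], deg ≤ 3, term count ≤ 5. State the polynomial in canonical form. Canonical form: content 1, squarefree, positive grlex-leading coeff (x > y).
x^2 + y^2 - x - 3*y - 1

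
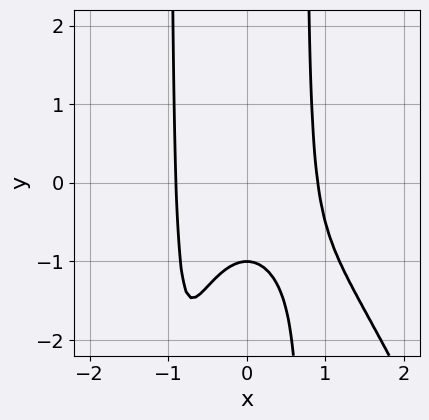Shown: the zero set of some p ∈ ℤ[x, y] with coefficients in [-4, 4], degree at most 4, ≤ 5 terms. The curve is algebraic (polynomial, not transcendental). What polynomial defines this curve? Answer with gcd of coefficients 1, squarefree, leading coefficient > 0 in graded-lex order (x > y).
deg p = 4.
From the visible intercepts: one y-axis crossing is at y = -1.
Putting this together gives p.

3*x^4 + x^3*y + 3*x^2*y - 2*y - 2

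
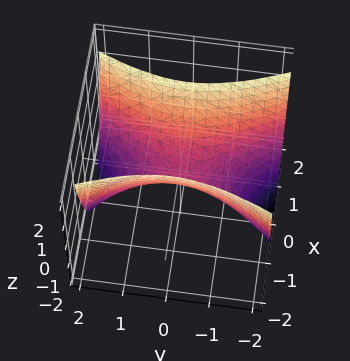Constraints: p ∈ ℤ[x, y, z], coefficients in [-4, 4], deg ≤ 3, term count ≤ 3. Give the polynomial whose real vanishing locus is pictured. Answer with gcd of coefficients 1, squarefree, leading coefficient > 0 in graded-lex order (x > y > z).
(a) Degree: a hyperbolic paraboloid; a quadric, so deg p = 2.
(b) Symmetries: mirror symmetry x ↦ −x ⇒ only even powers of x; it's symmetric under y → −y, forcing even powers of y.
(c) From the axis intercepts and sections: it meets the x-axis at x = 0 (among the integer gridlines); it meets the y-axis at y = 0 (among the integer gridlines); one z-axis crossing is at z = 0.
(d) Putting this together gives p.

3*x^2 - y^2 - 2*z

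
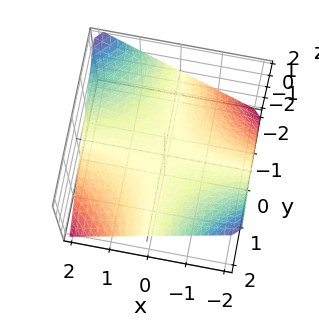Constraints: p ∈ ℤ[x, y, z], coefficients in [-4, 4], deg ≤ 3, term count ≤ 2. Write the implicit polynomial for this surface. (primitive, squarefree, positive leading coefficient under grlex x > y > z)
x*y + 2*z

(a) The degree is 2 — a saddle surface; a quadric.
(b) Reading off the gridlines: the visible x-axis segment lies entirely on the surface; the visible y-axis segment lies entirely on the surface.
(c) Solving for integer coefficients yields p as stated.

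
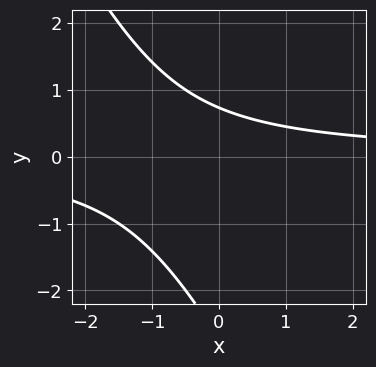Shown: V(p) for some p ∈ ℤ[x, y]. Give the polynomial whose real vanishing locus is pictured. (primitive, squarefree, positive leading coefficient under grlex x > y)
1. deg p = 2. The shape is more complex than any degree-1 curve.
2. Checking where it meets the axes: no x-intercept at any integer in the box.
3. Matching integer coefficients to the picture gives p.

2*x*y + y^2 + 2*y - 2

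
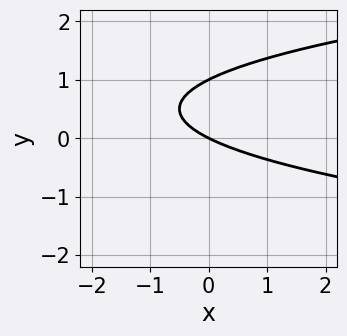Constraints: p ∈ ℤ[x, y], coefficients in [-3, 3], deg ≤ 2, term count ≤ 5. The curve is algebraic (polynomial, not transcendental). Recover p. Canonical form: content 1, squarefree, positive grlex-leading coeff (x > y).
(a) deg p = 2. The shape is more complex than any degree-1 curve.
(b) From the axis intercepts and sections: among the integer gridlines, it crosses the y-axis at y ∈ {0, 1}; it meets the x-axis at x = 0 (among the integer gridlines).
(c) Matching integer coefficients to the picture gives p.

2*y^2 - x - 2*y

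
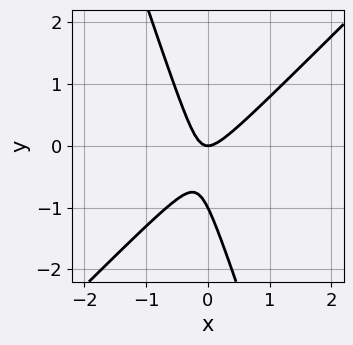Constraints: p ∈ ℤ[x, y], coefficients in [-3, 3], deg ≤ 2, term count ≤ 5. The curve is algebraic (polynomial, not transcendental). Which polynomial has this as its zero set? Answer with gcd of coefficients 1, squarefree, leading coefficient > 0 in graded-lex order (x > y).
deg p = 2.
Against the integer gridlines: it crosses the x-axis at the gridline x = 0; among the integer gridlines, it crosses the y-axis at y ∈ {-1, 0}.
Solving for integer coefficients yields p as stated.

3*x^2 - 2*x*y - y^2 - y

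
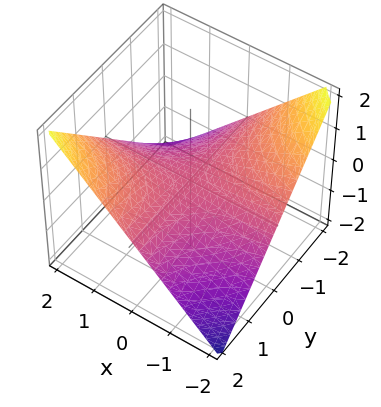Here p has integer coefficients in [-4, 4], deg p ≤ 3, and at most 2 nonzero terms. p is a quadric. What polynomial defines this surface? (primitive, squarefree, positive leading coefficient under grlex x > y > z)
x*y - 2*z

First, deg p = 2.
Then, against the integer gridlines: one z-axis crossing is at z = 0; the visible x-axis segment lies entirely on the surface.
Finally, fitting integer coefficients to these (and the overall shape) gives p.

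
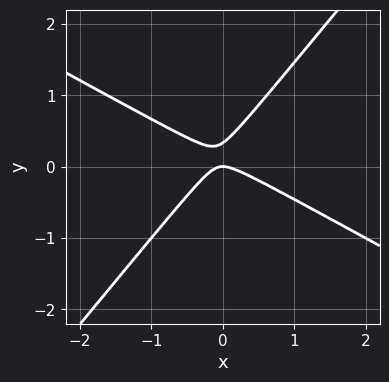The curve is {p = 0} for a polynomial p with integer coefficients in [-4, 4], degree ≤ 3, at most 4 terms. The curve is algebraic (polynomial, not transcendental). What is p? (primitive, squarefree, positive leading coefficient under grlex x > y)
(a) Degree: a generic line meets the curve in up to 2 points, so deg p = 2.
(b) From the axis intercepts and sections: it crosses the y-axis at the gridline y = 0; it meets the x-axis at x = 0 (among the integer gridlines).
(c) Solving for integer coefficients yields p as stated.

2*x^2 + 2*x*y - 3*y^2 + y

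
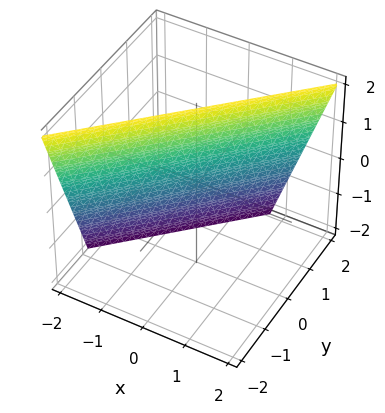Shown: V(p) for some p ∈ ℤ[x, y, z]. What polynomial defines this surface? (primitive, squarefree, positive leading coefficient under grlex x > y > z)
(a) Degree: every cross-section is a straight line — this is a plane, so deg p = 1.
(b) Observable constraints: it meets the z-axis at z = 2 (among the integer gridlines).
(c) Solving for integer coefficients yields p as stated.

3*x - 3*y - z + 2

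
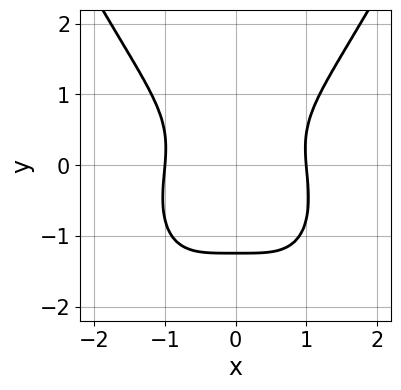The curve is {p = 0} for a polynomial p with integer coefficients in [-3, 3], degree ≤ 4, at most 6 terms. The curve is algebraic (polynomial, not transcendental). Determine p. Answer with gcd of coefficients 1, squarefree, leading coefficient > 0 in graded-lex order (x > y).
3*x^4 - 3*y^3 - y^2 + y - 3

First, deg p = 4. A generic line meets the curve in up to 4 points.
Next, symmetries: it's symmetric under x → −x, forcing even powers of x.
Then, observable constraints: the x-axis gridline crossings are at x ∈ {-1, 1}.
Finally, putting this together gives p.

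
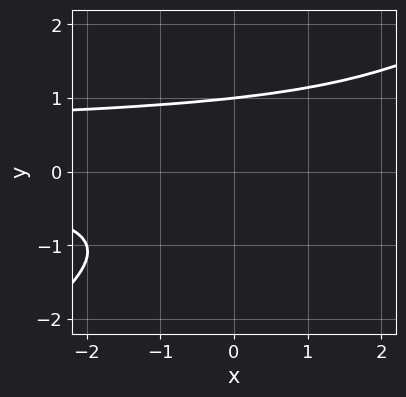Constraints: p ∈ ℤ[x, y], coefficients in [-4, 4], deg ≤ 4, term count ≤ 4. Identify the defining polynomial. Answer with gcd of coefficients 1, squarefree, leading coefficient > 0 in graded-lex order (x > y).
2*x*y^2 - 3*y^3 - x*y + 3

First, degree: no degree-2 curve has this shape, so deg p = 3.
Then, against the integer gridlines: it misses every integer gridline on the x-axis; it meets the y-axis at y = 1 (among the integer gridlines).
Finally, matching integer coefficients to the picture gives p.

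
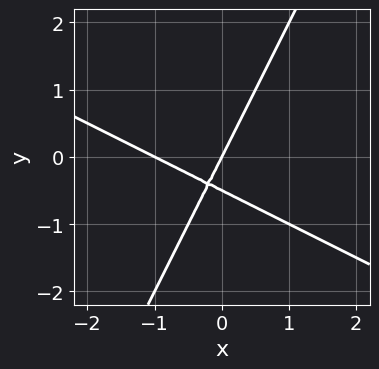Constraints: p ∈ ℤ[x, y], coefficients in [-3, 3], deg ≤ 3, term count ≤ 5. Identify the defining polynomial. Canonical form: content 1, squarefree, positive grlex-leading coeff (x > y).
2*x^2 + 3*x*y - 2*y^2 + 2*x - y

First, the degree is 2 — a generic line meets the curve in up to 2 points.
Then, from the visible intercepts: the x-axis gridline crossings are at x ∈ {-1, 0}; it meets the y-axis at y = 0 (among the integer gridlines).
Finally, assembling these constraints gives the stated polynomial.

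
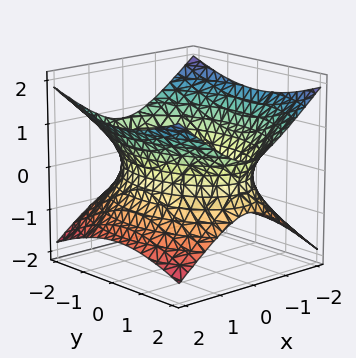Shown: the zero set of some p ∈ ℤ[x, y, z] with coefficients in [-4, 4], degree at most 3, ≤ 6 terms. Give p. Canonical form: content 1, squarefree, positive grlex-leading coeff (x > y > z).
2*x^2 + y^2 - 3*z^2 - 3

1. The degree is 2 — an hourglass — one-sheet hyperboloid; a quadric.
2. Symmetries: it's symmetric under x → −x, forcing even powers of x; it's symmetric under y → −y, forcing even powers of y; mirror symmetry z ↦ −z ⇒ only even powers of z.
3. From the visible intercepts: it misses every integer gridline on the z-axis.
4. Fitting integer coefficients to these (and the overall shape) gives p.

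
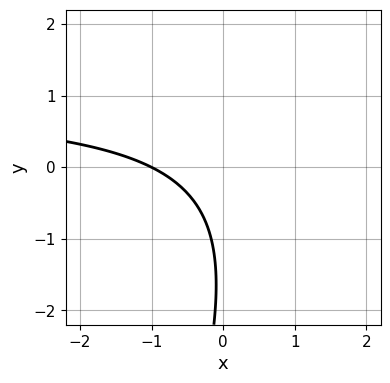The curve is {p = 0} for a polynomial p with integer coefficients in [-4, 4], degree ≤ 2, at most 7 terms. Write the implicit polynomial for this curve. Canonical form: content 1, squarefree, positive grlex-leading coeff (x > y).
3*x*y - y^2 - 3*x - 3*y - 3

deg p = 2. No degree-1 curve has this shape.
Checking where it meets the axes: one x-axis crossing is at x = -1; no y-intercept at any integer in the box.
The integer polynomial consistent with all of this is the stated p.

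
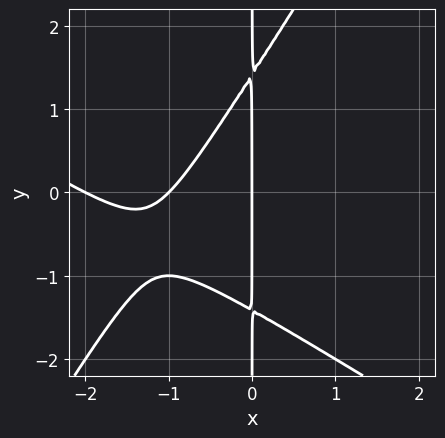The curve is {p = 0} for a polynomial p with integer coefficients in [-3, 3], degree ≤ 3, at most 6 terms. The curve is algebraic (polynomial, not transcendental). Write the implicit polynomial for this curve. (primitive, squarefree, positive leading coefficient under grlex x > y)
The degree is 3 — a generic line meets the curve in up to 3 points.
Observable constraints: the visible y-axis segment lies entirely on the curve; among the integer gridlines, it crosses the x-axis at x ∈ {-2, -1, 0}.
Matching integer coefficients to the picture gives p.

x^3 + x^2*y - x*y^2 + 3*x^2 + 2*x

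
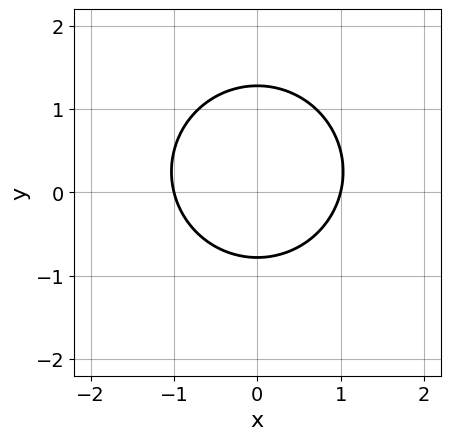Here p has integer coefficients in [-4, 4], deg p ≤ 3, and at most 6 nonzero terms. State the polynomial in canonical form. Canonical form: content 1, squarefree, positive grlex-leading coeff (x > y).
2*x^2 + 2*y^2 - y - 2

deg p = 2. A generic line meets the curve in up to 2 points.
Symmetries: mirror symmetry x ↦ −x ⇒ only even powers of x.
Against the integer gridlines: the x-axis gridline crossings are at x ∈ {-1, 1}.
Together with the visible shape, these determine p as stated.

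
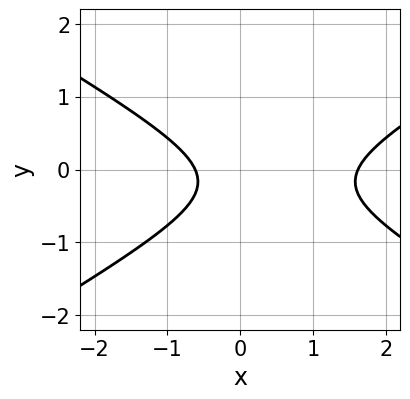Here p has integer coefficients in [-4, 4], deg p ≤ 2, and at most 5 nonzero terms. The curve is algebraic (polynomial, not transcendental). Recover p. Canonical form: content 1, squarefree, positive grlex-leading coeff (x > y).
x^2 - 3*y^2 - x - y - 1

1. Degree: no degree-1 curve has this shape, so deg p = 2.
2. Reading off the gridlines: the curve avoids every integer y-axis point in the box.
3. Solving for integer coefficients yields p as stated.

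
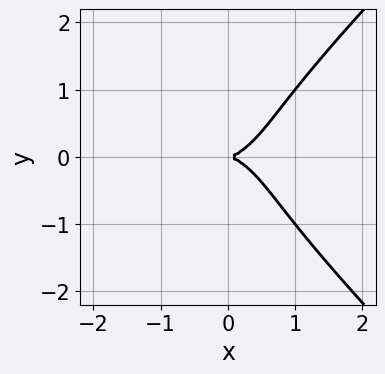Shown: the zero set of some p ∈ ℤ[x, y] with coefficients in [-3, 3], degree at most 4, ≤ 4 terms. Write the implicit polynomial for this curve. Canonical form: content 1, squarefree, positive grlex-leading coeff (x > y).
x^2*y^2 - y^4 + x^3 - y^2

First, the degree is 4 — a generic line meets the curve in up to 4 points.
Next, symmetries: it's symmetric under y → −y, forcing even powers of y.
Next, reading off the gridlines: one y-axis crossing is at y = 0; one x-axis crossing is at x = 0.
Finally, matching integer coefficients to the picture gives p.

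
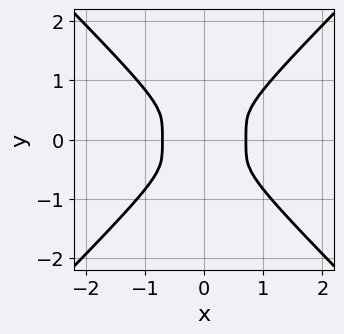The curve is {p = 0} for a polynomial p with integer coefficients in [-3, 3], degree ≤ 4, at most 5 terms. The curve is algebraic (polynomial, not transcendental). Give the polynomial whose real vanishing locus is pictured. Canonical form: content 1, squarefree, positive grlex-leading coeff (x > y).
Degree: the shape is more complex than any degree-3 curve, so deg p = 4.
Symmetries: mirror symmetry x ↦ −x ⇒ only even powers of x; it's symmetric under y → −y, forcing even powers of y.
Putting this together gives p.

2*x^4 - 2*y^4 - x^2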